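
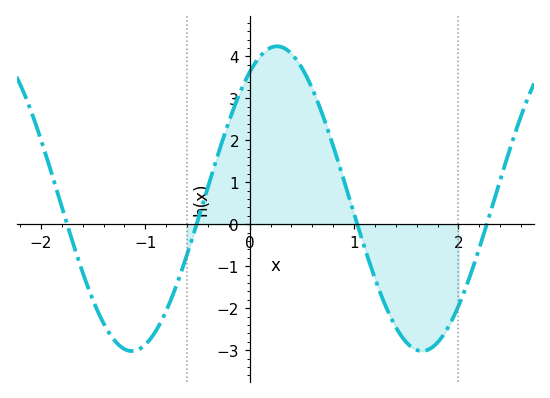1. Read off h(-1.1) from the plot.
-3.01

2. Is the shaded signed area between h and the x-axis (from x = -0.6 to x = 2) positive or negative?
positive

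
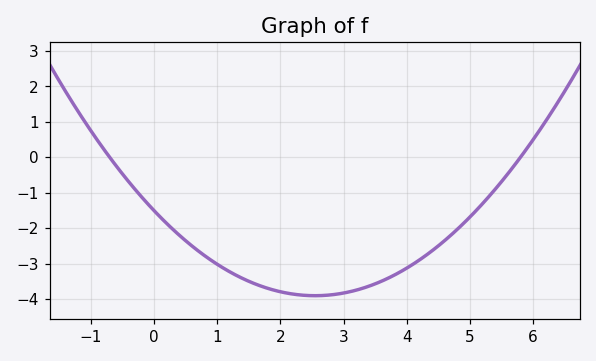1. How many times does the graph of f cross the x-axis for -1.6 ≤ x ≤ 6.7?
2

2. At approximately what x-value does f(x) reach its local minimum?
2.6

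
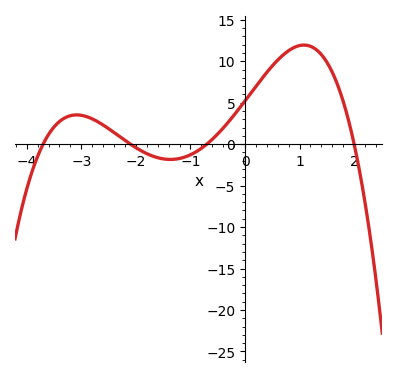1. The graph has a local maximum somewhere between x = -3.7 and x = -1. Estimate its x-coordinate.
-3.09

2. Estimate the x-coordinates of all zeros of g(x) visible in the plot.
-3.7, -2.1, -0.7, 2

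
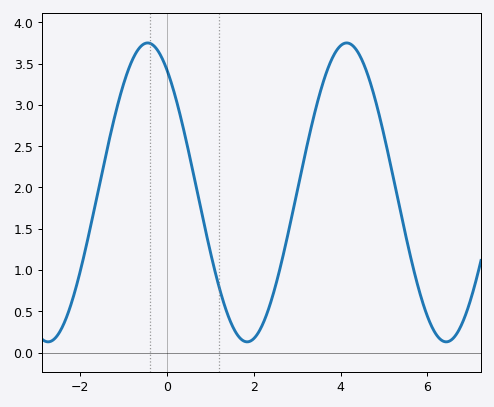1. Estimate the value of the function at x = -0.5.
3.75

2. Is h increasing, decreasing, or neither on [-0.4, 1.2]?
decreasing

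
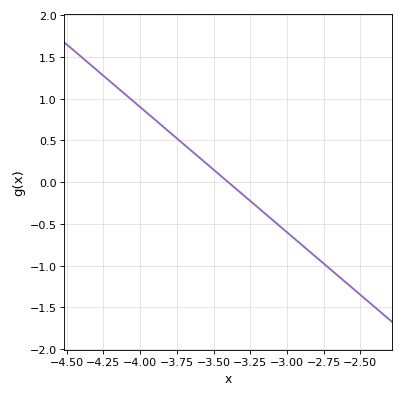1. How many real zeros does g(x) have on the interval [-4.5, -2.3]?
1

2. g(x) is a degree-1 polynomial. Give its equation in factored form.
y = -1.5(x + 3.4)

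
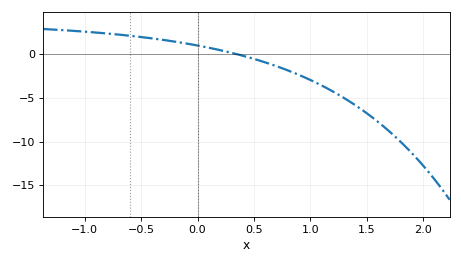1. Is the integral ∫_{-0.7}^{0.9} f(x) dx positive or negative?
positive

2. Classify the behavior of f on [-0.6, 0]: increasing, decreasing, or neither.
decreasing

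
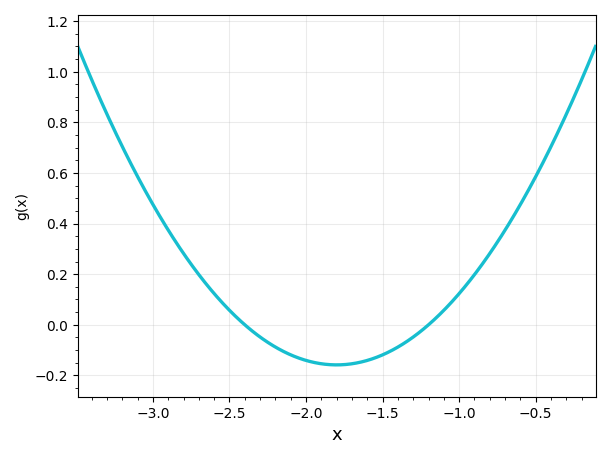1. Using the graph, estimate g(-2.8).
0.28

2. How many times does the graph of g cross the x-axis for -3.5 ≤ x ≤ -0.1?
2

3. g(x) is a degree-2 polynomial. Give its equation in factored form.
y = 0.44(x + 2.4)(x + 1.2)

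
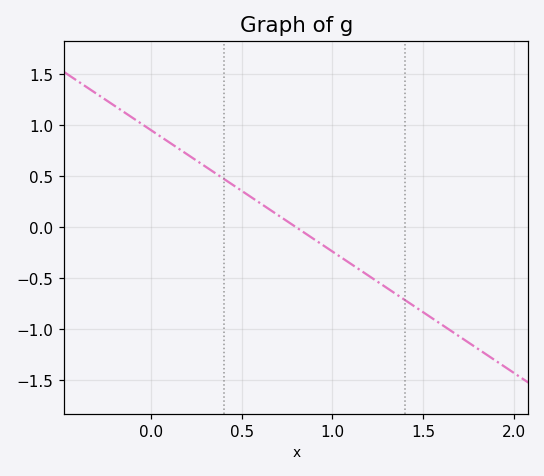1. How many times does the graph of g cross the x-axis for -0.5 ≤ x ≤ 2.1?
1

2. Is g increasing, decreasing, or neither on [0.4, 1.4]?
decreasing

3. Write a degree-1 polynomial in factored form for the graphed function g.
y = -1.19(x - 0.8)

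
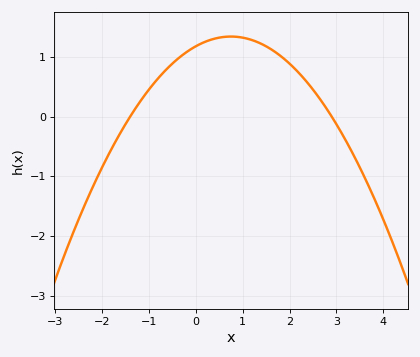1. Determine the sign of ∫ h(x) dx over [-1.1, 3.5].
positive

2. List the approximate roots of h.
-1.4, 2.9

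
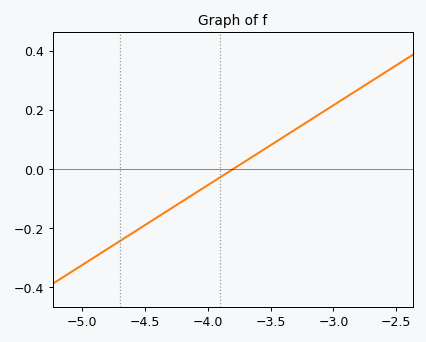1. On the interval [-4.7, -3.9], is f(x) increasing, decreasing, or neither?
increasing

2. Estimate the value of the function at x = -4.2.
-0.108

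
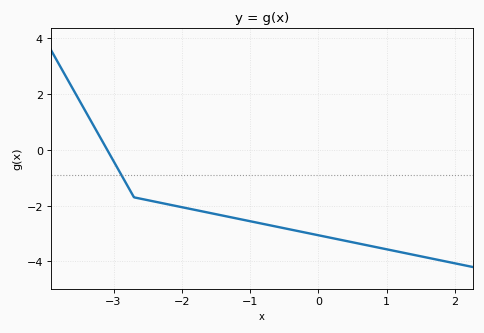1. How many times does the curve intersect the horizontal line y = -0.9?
1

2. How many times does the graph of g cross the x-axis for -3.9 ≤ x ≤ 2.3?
1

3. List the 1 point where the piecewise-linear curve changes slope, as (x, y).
(-2.7, -1.7)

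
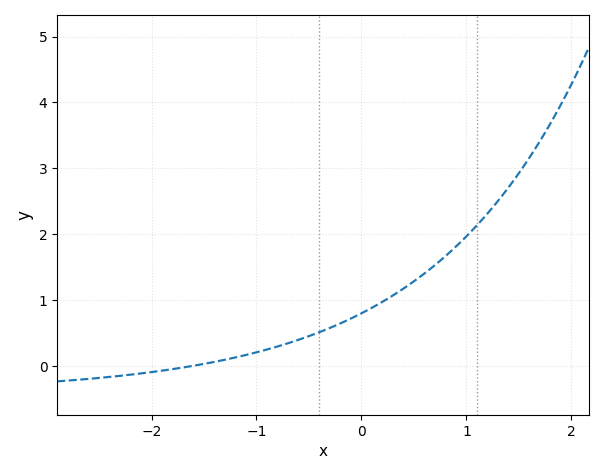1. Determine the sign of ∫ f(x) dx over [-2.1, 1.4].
positive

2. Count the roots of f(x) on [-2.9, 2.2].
1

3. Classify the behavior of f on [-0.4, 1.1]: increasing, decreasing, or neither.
increasing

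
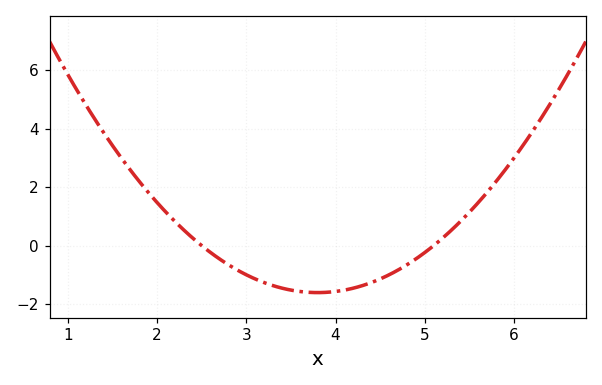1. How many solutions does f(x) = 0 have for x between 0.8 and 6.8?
2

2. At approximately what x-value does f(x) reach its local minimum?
3.8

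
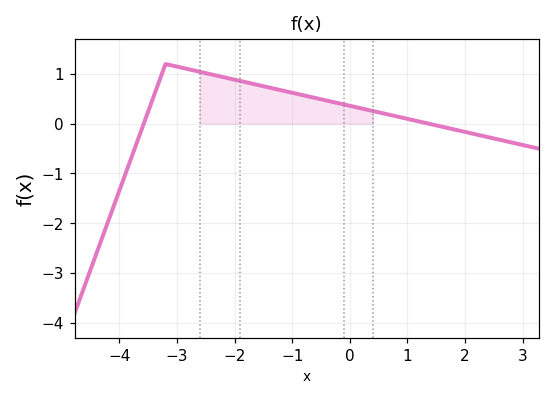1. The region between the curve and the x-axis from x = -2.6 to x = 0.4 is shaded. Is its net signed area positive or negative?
positive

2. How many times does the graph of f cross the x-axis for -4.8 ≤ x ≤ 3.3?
2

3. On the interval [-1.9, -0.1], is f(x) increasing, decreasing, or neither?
decreasing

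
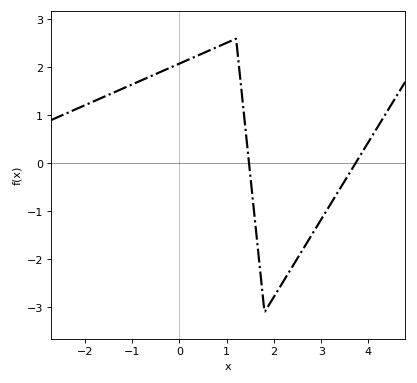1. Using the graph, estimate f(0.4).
2.3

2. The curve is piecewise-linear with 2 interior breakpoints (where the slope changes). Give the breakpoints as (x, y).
(1.2, 2.6); (1.8, -3.1)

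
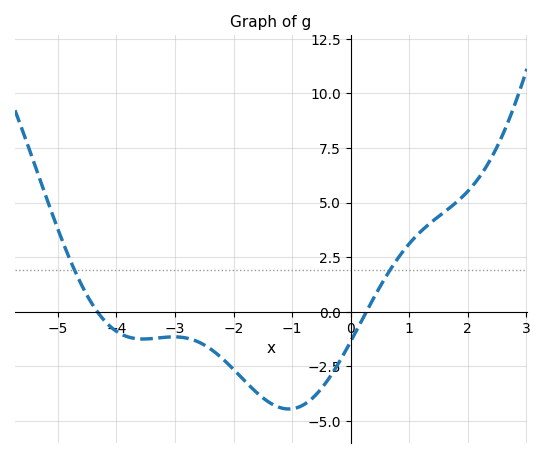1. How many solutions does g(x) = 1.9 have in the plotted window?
2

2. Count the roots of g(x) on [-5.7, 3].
2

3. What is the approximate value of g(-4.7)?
1.81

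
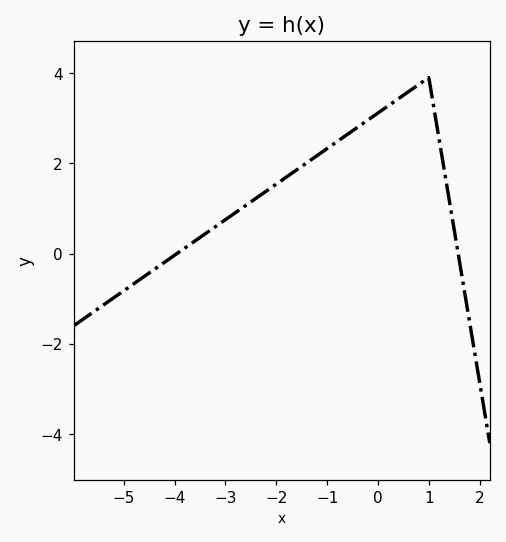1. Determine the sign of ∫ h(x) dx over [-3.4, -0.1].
positive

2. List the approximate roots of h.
-3.95, 1.58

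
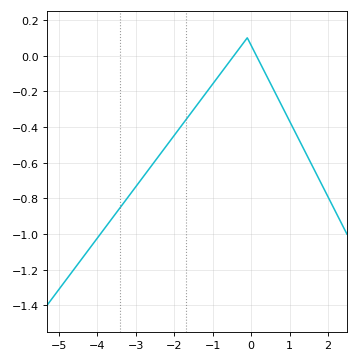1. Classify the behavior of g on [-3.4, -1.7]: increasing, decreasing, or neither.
increasing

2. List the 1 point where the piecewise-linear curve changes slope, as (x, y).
(-0.1, 0.1)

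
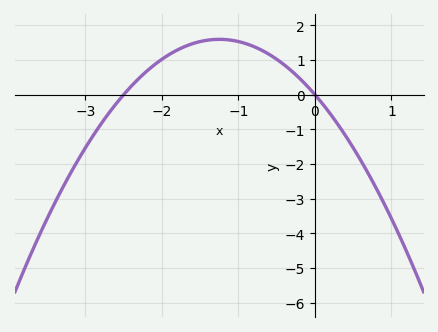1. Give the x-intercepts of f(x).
-2.5, 0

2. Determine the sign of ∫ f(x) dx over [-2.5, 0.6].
positive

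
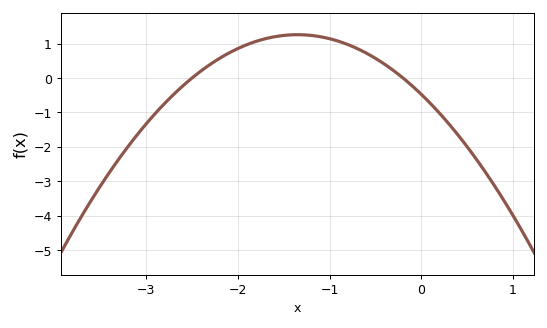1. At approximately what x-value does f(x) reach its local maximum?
-1.4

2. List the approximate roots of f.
-2.5, -0.2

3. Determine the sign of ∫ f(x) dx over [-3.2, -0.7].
positive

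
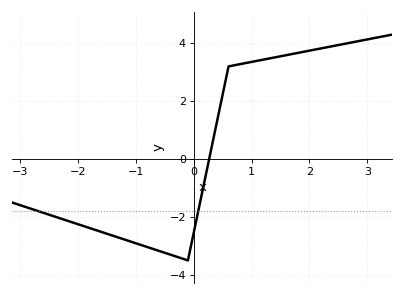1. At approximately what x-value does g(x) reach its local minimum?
-0.1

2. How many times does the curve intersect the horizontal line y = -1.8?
2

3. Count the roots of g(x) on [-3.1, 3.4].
1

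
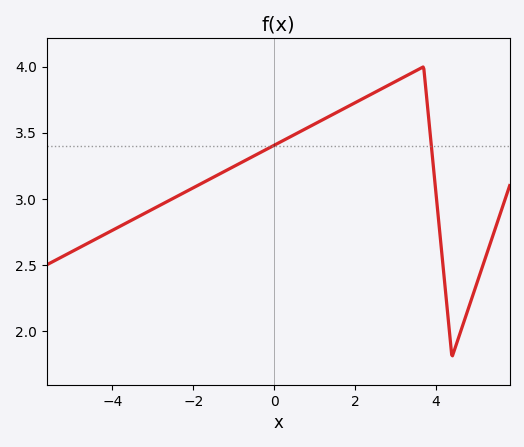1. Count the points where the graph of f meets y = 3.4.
2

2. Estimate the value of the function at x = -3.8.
2.79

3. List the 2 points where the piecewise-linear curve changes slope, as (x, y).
(3.7, 4); (4.4, 1.8)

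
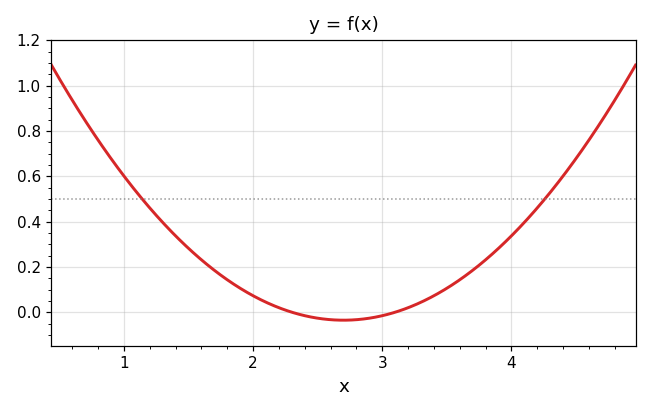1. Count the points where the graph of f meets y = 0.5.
2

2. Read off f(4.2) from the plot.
0.46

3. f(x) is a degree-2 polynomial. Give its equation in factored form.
y = 0.22(x - 2.3)(x - 3.1)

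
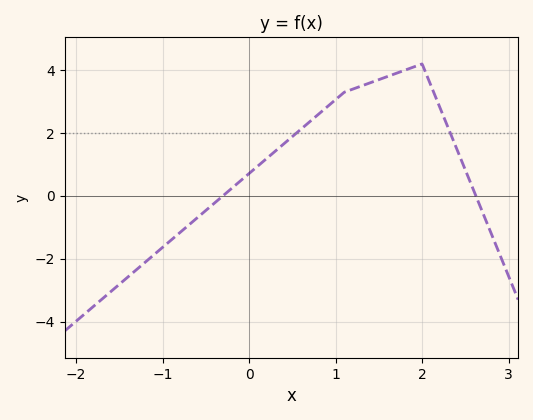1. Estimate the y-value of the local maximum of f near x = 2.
4.2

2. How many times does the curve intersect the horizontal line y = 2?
2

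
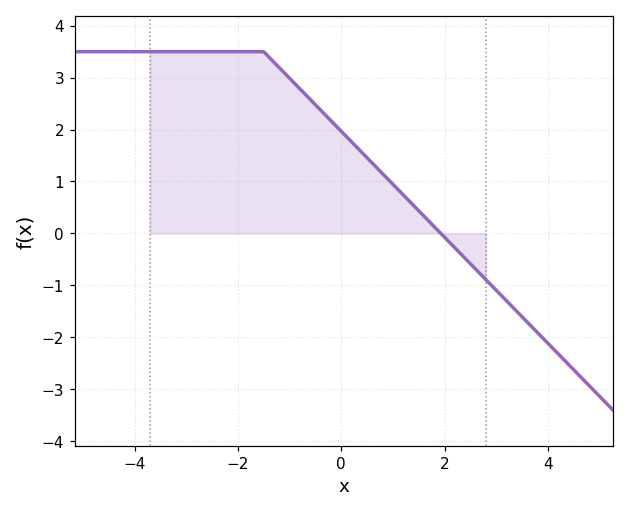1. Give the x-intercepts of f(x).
2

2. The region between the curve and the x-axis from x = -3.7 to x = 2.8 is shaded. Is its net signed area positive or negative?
positive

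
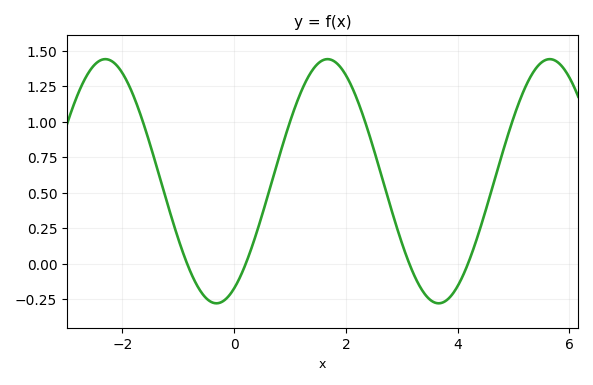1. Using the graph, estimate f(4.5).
0.372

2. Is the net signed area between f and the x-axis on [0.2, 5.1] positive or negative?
positive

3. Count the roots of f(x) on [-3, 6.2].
4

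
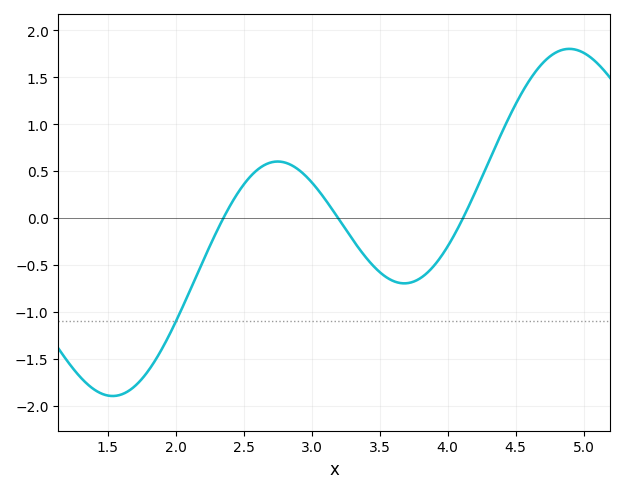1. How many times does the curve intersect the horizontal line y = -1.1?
1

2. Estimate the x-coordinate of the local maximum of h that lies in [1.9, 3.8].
2.75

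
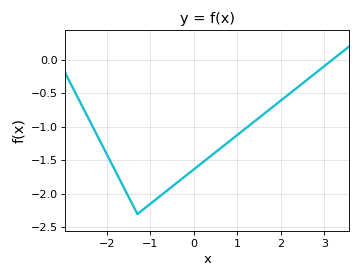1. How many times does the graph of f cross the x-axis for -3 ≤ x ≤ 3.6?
1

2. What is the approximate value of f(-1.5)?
-2.05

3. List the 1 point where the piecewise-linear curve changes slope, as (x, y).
(-1.3, -2.3)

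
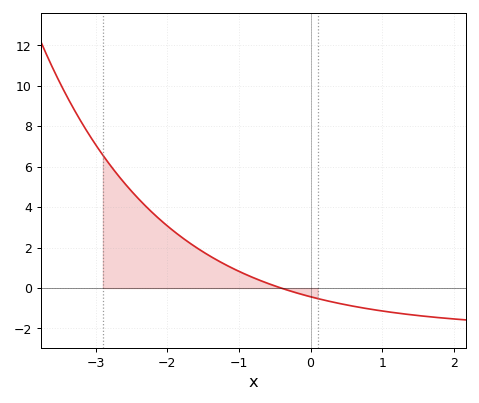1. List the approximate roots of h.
-0.4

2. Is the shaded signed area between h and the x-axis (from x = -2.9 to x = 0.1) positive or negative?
positive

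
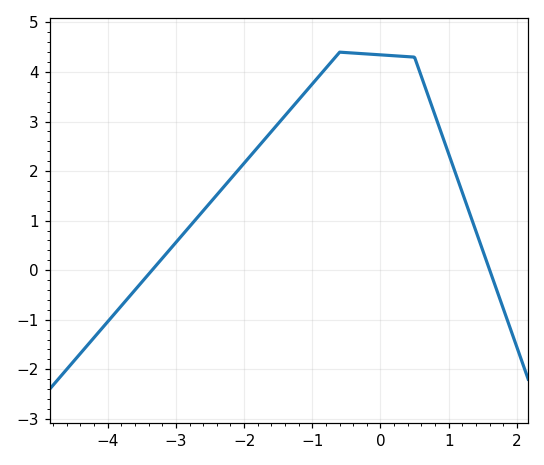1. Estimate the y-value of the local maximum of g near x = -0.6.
4.4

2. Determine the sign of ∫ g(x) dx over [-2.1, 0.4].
positive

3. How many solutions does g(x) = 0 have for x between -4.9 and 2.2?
2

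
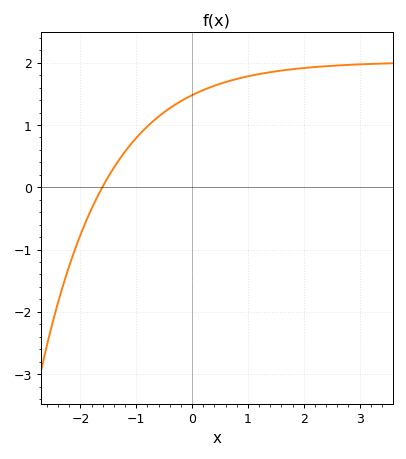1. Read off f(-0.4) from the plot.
1.3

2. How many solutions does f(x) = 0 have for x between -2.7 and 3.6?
1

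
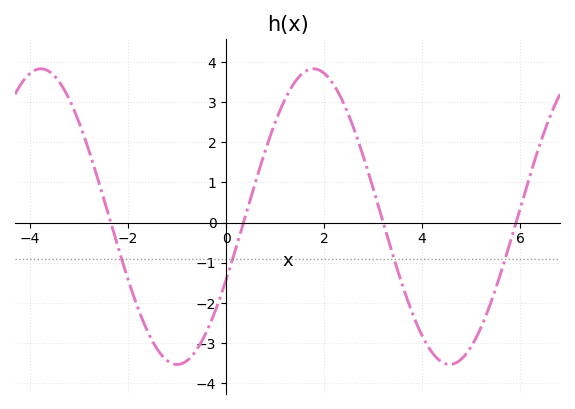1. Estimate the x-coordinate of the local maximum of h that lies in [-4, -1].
-3.78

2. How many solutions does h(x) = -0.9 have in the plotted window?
4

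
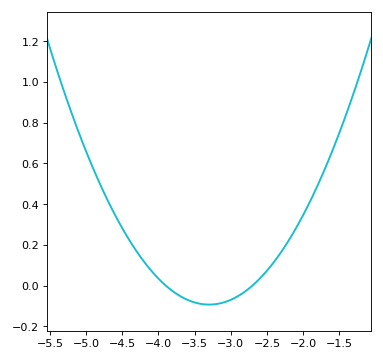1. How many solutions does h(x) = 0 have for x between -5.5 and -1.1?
2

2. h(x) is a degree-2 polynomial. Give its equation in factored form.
y = 0.26(x + 3.9)(x + 2.7)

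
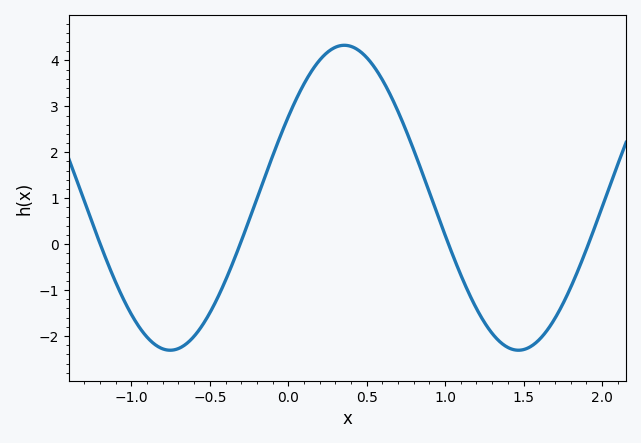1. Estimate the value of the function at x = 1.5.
-2.3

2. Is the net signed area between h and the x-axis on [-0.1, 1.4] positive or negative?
positive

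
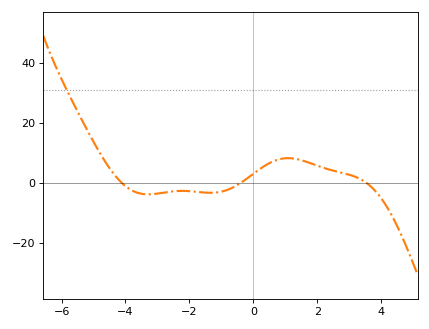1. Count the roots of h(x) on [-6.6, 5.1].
3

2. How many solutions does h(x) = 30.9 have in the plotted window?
1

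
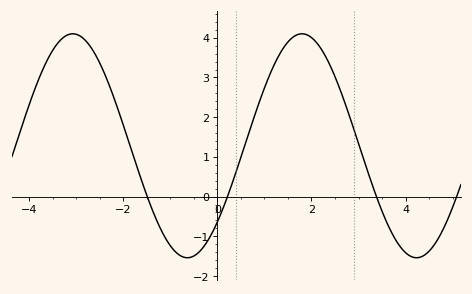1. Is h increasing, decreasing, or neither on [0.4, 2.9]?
neither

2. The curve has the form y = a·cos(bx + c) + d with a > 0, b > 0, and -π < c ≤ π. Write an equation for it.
y = 2.82cos(1.29x - 2.32) + 1.28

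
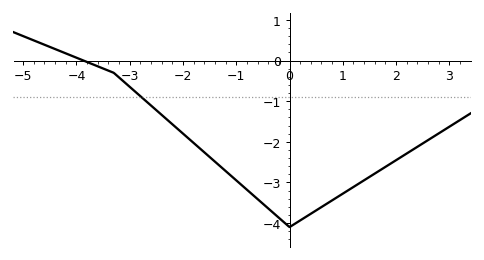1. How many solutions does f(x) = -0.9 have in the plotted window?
1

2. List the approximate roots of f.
-3.86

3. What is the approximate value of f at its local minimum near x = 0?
-4.1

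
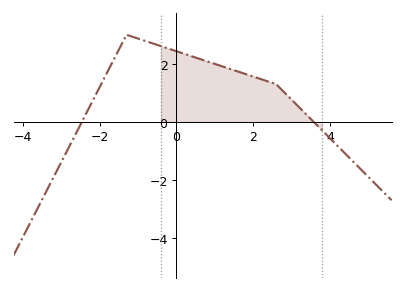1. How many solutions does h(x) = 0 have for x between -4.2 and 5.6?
2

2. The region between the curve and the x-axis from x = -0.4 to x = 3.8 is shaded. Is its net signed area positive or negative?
positive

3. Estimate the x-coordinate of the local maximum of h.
-1.3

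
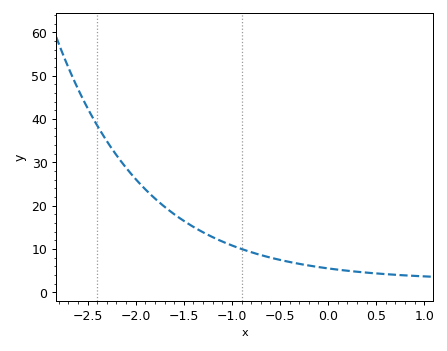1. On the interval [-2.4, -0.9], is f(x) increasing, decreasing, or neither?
decreasing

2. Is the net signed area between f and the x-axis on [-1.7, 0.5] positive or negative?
positive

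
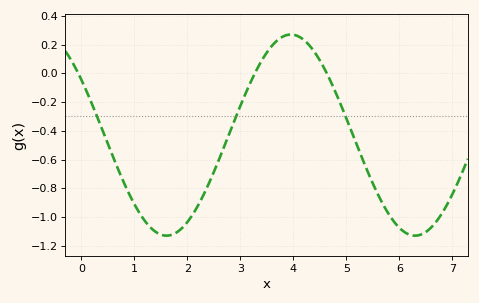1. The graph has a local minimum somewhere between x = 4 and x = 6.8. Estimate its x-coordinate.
6.2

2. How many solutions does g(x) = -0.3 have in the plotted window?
3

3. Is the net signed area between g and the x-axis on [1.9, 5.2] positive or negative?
negative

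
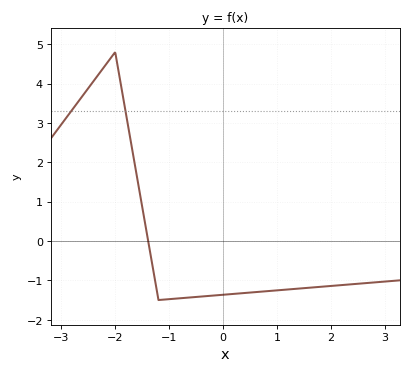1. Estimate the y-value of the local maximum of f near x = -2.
4.8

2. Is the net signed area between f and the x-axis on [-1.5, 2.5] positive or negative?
negative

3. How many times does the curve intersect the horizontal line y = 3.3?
2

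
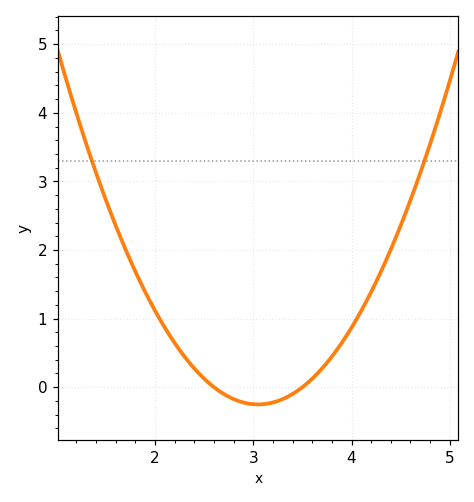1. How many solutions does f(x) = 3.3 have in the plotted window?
2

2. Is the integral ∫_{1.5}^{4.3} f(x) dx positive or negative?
positive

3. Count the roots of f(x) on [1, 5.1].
2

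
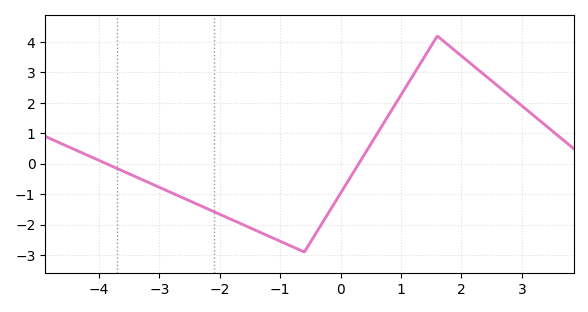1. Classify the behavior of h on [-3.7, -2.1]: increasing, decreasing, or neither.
decreasing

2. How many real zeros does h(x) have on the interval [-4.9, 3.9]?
2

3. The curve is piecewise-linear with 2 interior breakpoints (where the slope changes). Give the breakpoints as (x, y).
(-0.6, -2.9); (1.6, 4.2)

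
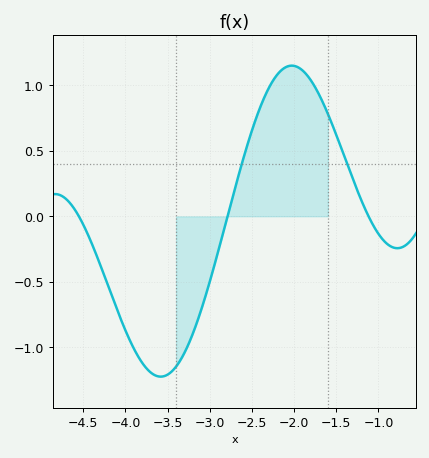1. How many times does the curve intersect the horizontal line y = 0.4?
2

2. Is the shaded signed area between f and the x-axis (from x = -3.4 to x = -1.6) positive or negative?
positive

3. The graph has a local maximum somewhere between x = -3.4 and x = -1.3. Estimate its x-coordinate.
-2.03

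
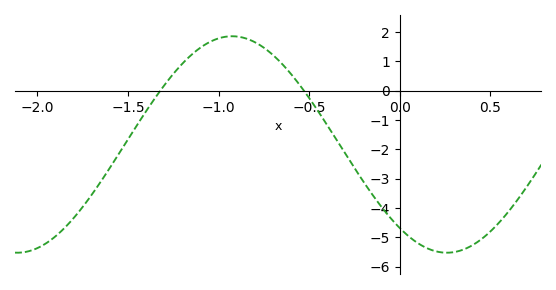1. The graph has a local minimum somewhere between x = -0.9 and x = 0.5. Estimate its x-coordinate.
0.261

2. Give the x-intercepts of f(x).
-1.32, -0.53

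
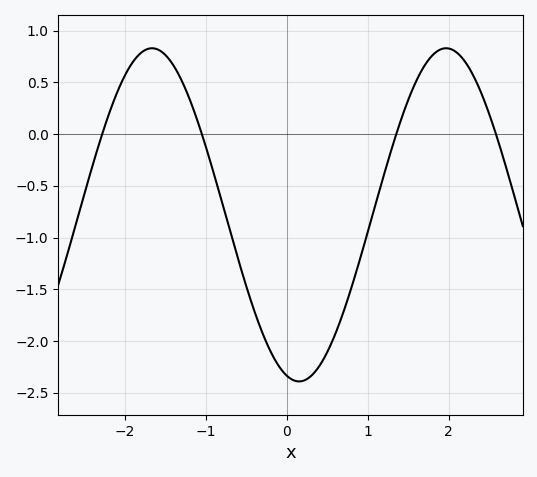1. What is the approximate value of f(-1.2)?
0.335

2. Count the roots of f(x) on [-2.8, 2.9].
4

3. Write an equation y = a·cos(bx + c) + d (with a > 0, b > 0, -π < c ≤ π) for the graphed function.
y = 1.61cos(1.73x + 2.88) - 0.78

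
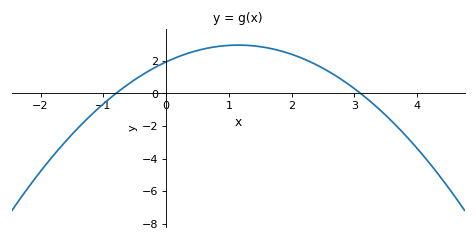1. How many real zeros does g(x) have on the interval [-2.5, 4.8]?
2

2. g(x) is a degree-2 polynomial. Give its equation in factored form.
y = -0.78(x + 0.8)(x - 3.1)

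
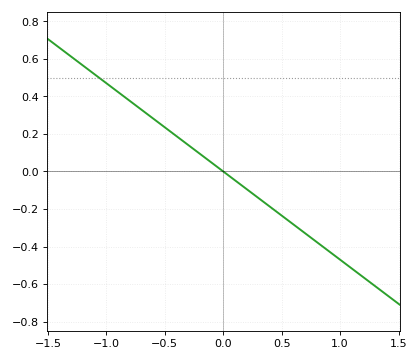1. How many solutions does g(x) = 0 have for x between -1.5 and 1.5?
1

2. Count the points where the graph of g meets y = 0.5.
1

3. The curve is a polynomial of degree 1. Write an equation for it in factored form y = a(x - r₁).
y = -0.47(x - 0)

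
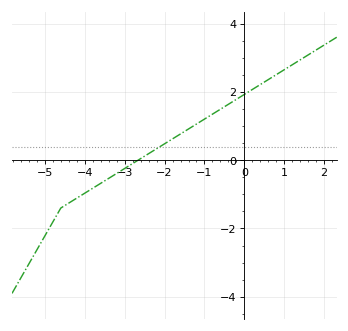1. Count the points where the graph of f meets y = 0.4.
1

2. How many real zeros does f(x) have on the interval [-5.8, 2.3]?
1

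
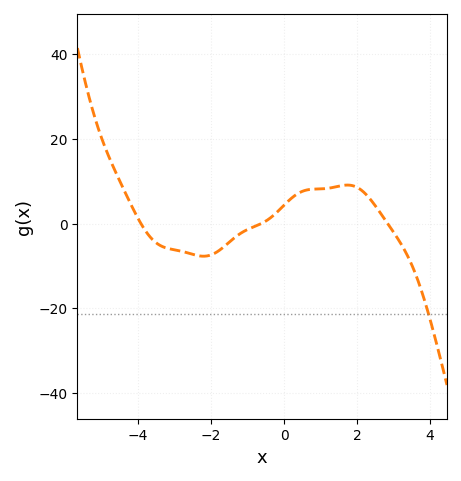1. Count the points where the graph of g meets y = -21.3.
1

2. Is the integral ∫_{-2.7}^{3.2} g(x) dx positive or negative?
positive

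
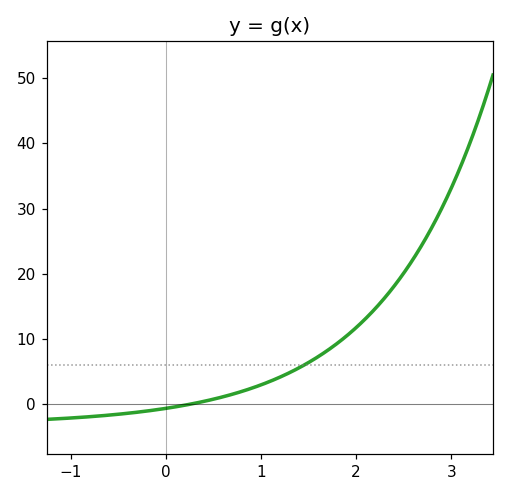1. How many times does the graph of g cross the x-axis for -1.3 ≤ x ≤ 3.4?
1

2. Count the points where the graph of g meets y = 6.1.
1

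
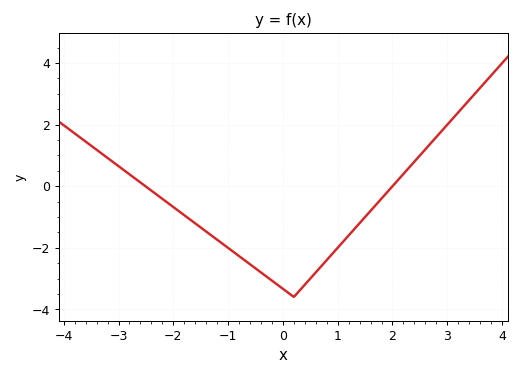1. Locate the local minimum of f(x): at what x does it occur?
0.198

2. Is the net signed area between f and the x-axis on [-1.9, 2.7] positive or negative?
negative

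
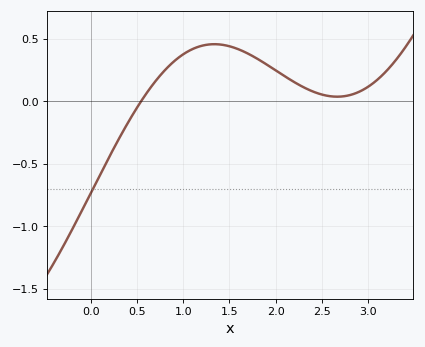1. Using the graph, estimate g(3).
0.115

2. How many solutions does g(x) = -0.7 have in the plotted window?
1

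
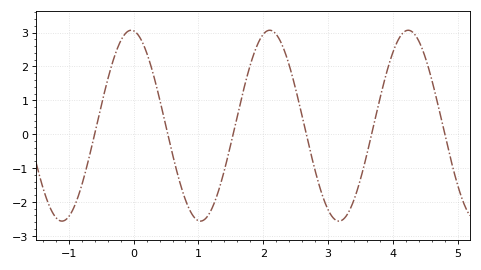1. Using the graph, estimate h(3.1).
-2.51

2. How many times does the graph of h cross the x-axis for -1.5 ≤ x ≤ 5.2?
6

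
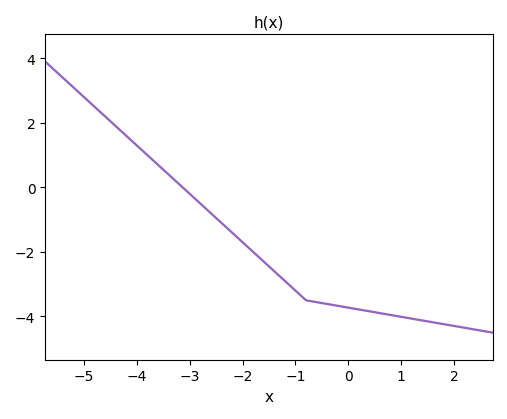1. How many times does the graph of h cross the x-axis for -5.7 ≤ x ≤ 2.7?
1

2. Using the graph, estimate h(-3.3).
0.25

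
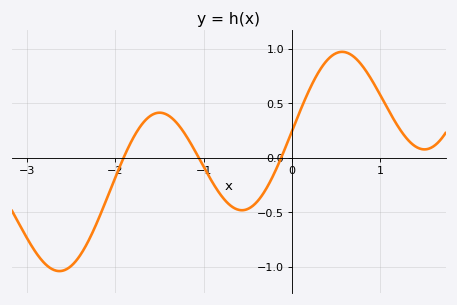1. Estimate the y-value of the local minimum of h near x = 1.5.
0.05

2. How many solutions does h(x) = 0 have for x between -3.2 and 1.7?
3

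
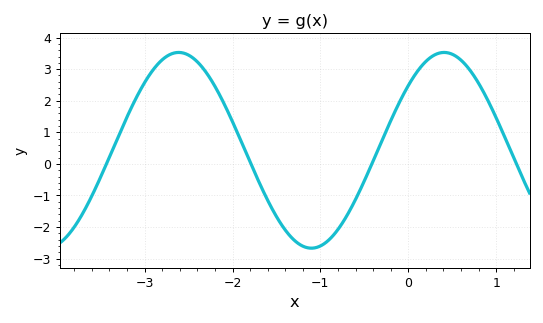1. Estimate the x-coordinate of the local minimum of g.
-1.1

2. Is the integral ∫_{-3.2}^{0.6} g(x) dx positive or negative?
positive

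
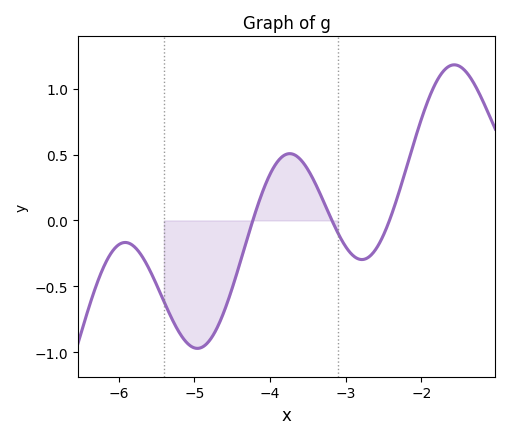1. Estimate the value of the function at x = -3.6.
0.465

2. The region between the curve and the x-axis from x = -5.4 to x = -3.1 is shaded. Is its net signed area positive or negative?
negative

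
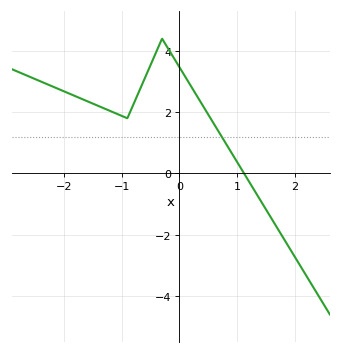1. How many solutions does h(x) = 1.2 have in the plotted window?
1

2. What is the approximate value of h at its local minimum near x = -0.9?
1.8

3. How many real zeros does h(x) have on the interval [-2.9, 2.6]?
1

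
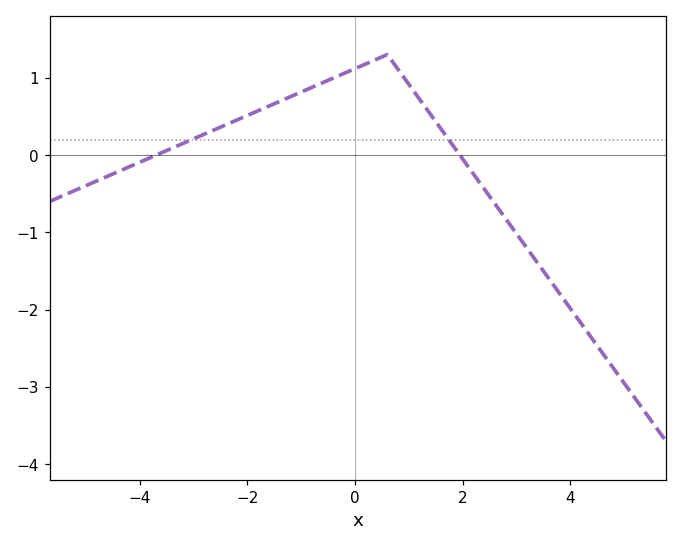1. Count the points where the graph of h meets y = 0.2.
2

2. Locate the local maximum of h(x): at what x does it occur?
0.599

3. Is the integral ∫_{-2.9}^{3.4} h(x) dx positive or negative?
positive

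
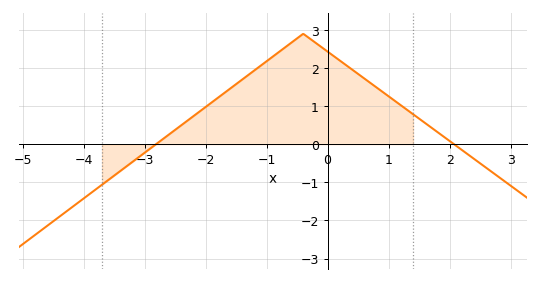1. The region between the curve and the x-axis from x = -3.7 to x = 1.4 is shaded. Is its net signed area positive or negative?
positive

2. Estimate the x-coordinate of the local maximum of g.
-0.4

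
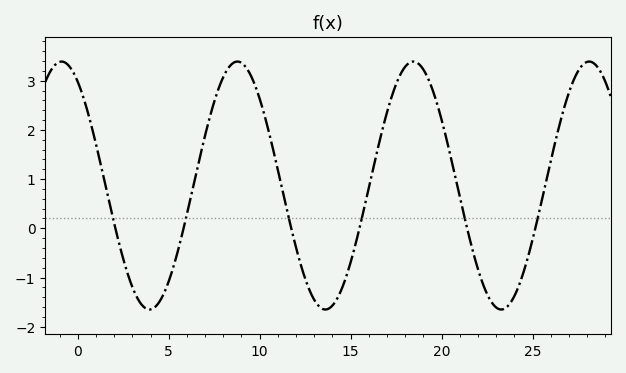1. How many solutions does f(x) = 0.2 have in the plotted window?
6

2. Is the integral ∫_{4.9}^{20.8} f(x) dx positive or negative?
positive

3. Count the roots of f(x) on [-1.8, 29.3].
6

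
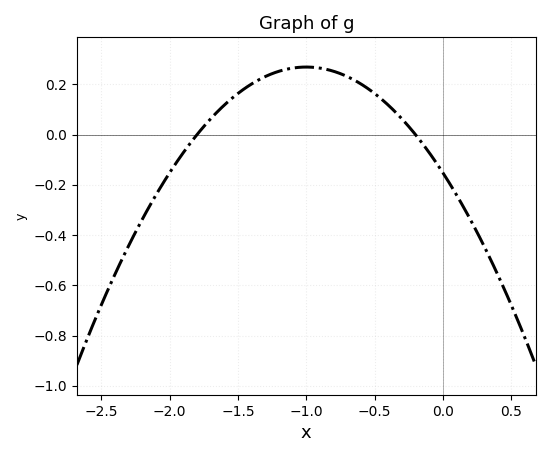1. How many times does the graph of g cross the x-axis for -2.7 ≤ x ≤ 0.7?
2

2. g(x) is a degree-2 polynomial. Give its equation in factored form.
y = -0.42(x + 1.8)(x + 0.2)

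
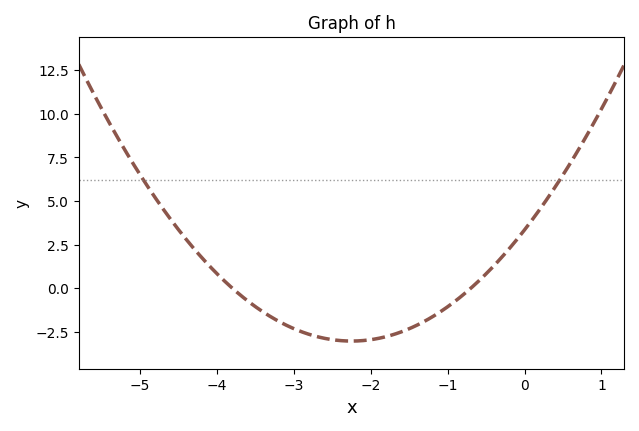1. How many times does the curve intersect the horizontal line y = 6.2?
2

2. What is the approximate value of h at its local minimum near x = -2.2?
-3.03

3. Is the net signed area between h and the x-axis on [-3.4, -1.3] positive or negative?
negative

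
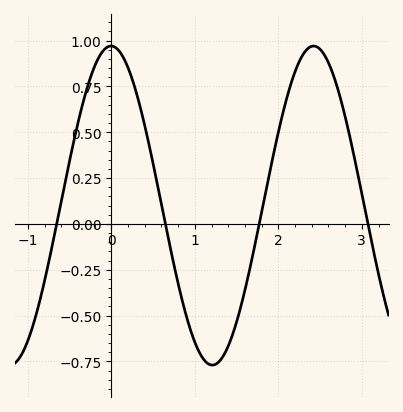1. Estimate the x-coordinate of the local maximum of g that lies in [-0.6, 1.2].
-0.004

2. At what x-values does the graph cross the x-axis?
-0.655, 0.647, 1.77, 3.07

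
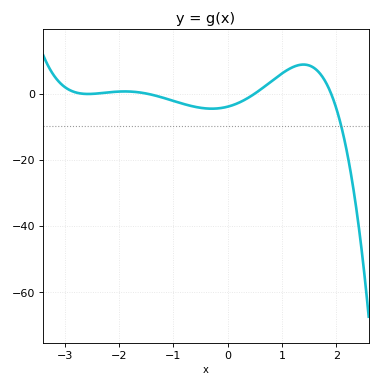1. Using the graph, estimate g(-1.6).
0.278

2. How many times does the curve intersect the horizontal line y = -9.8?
1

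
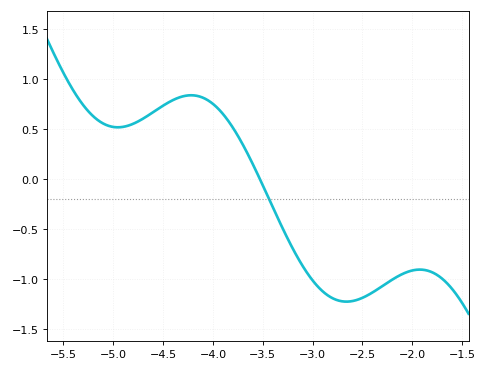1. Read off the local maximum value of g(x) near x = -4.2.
0.834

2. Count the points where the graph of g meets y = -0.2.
1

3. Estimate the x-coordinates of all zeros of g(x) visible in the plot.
-3.53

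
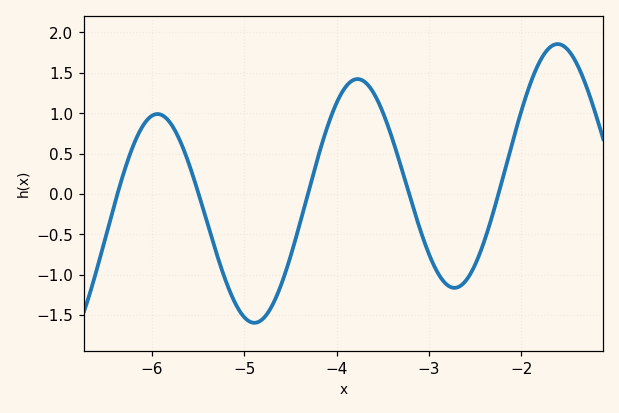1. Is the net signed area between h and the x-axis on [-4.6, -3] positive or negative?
positive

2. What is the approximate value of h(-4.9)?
-1.6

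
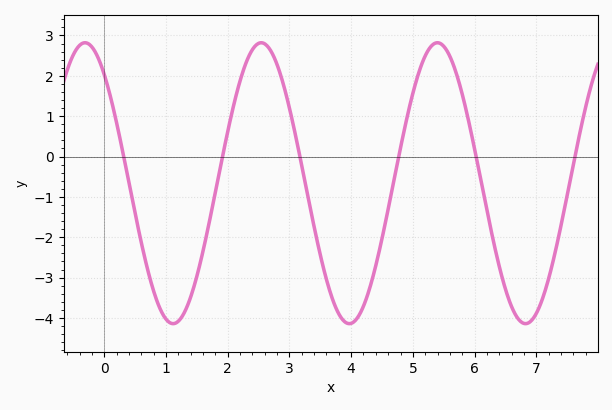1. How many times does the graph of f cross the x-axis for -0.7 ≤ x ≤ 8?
6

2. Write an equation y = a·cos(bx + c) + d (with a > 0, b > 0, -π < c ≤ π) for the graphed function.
y = 3.48cos(2.2x + 0.69) - 0.66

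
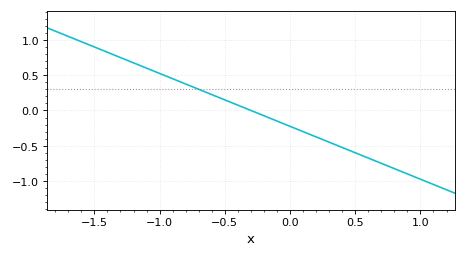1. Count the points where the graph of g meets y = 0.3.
1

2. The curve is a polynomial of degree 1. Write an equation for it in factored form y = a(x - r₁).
y = -0.75(x + 0.3)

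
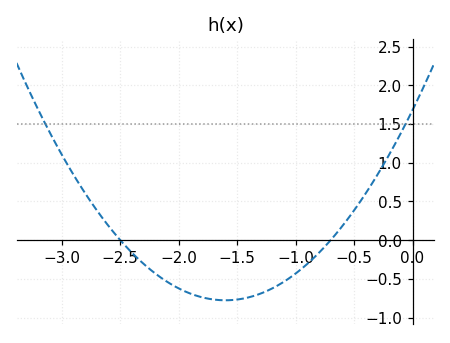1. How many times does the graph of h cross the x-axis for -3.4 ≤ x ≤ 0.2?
2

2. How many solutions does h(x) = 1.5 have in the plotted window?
2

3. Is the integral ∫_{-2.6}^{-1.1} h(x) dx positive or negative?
negative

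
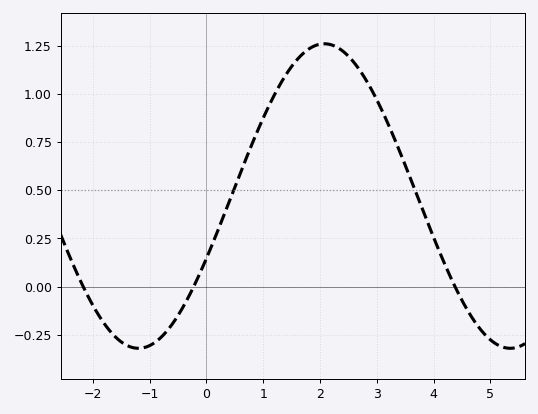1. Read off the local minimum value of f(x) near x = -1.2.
-0.32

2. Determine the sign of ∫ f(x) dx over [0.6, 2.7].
positive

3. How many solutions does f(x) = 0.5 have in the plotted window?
2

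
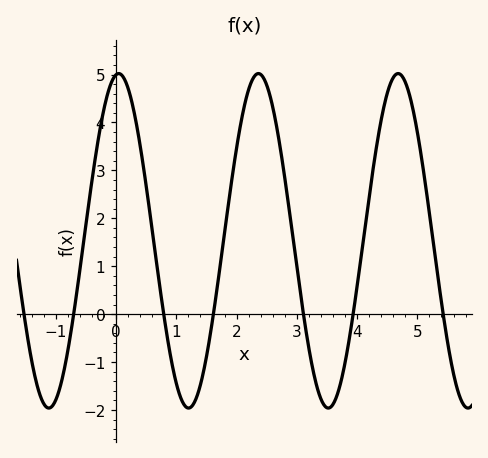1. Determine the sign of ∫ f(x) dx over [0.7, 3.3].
positive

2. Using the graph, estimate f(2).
3.47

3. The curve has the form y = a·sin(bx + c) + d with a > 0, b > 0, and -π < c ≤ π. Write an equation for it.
y = 3.49sin(2.71x + 1.45) + 1.53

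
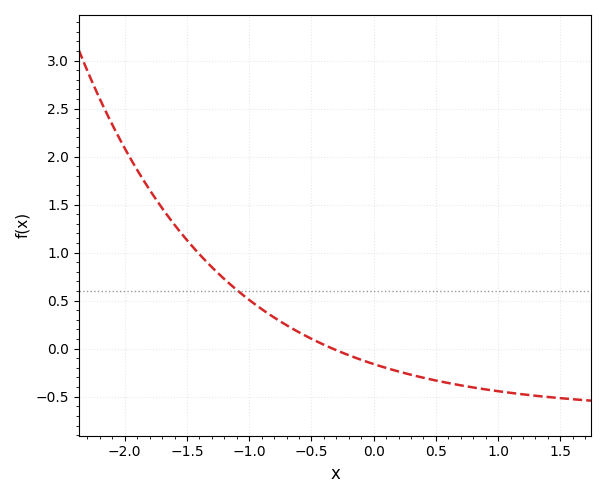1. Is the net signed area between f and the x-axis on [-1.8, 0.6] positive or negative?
positive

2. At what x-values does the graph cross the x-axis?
-0.329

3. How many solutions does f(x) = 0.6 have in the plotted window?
1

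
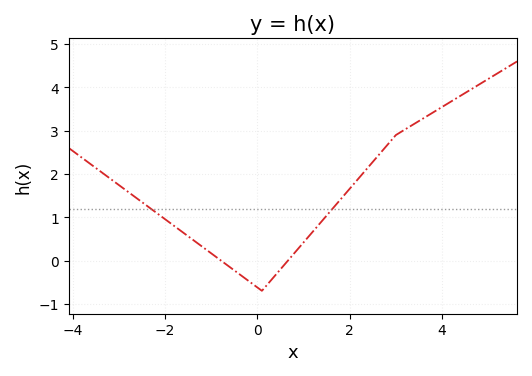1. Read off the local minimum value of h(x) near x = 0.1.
-0.699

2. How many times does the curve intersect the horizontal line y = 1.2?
2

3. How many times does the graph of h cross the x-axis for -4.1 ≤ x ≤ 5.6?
2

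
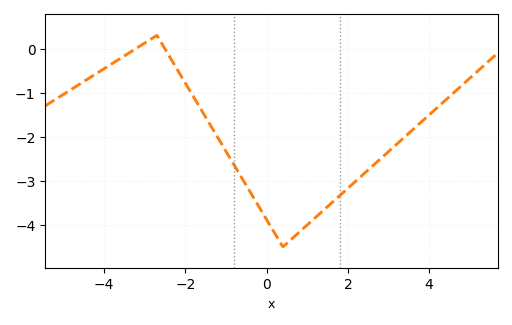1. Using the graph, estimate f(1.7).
-3.42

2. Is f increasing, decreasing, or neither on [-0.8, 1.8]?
neither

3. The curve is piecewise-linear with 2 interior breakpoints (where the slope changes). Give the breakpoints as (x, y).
(-2.7, 0.3); (0.4, -4.5)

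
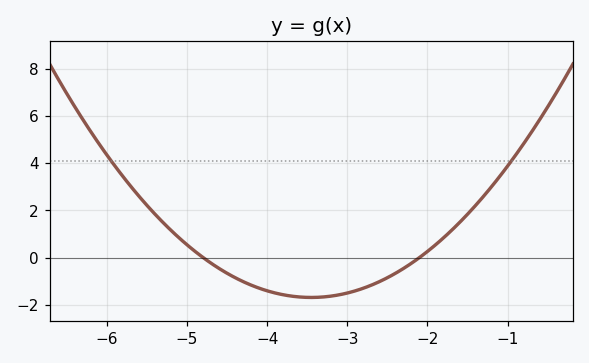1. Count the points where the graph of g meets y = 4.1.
2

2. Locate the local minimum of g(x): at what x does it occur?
-3.45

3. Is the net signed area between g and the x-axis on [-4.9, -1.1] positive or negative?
negative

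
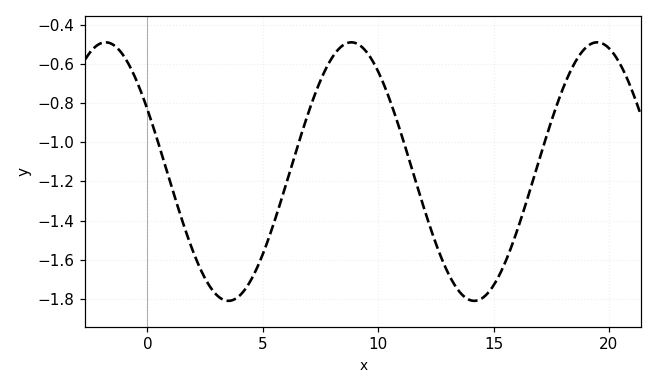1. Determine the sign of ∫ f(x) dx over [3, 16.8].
negative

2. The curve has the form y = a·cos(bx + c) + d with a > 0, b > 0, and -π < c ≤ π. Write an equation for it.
y = 0.66cos(0.59x + 1.1) - 1.15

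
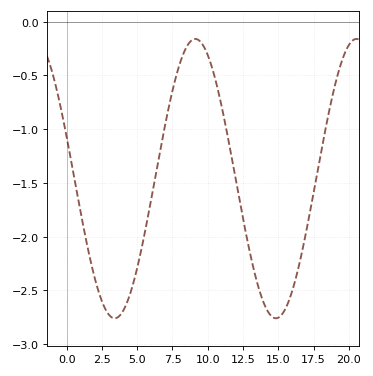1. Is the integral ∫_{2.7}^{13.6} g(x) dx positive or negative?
negative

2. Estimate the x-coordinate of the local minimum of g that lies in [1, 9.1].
3.4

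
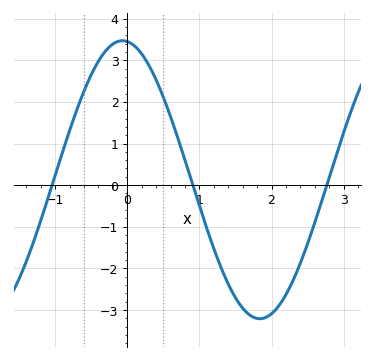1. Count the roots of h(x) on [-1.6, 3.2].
3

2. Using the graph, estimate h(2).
-3.09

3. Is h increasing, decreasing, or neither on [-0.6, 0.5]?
neither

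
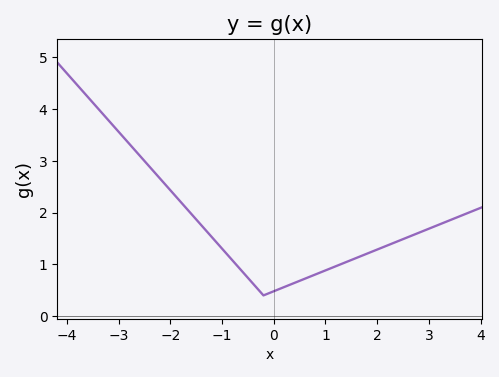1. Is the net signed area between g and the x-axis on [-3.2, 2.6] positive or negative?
positive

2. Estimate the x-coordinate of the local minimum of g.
-0.2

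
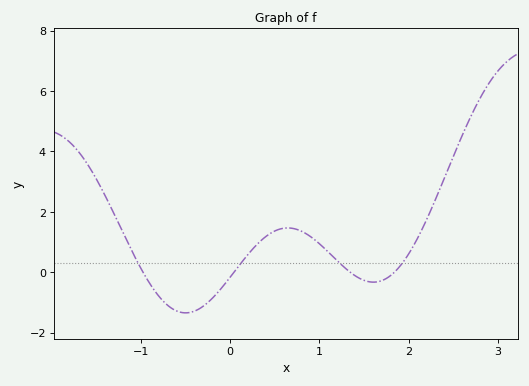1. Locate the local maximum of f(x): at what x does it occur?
0.645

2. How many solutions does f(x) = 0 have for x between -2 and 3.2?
4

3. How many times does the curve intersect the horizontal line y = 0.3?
4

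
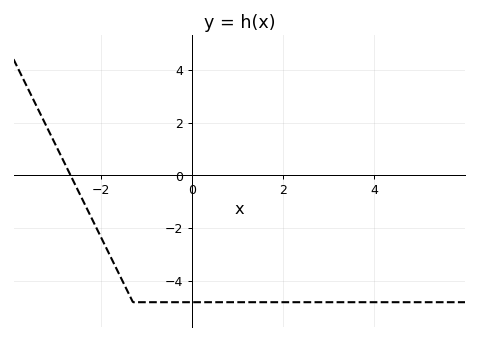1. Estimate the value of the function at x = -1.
-4.8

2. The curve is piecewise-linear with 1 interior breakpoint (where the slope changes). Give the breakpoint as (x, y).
(-1.3, -4.8)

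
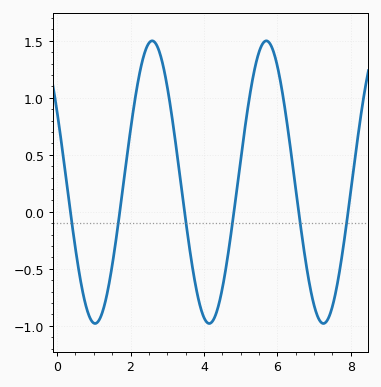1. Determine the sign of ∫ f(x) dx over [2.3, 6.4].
positive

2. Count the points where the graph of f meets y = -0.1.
6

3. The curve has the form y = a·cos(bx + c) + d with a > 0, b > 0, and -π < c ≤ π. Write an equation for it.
y = 1.24cos(2x + 1.1) + 0.26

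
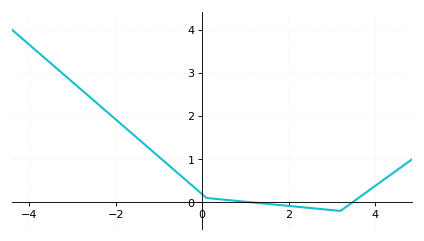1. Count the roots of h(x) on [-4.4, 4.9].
2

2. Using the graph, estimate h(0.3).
0.081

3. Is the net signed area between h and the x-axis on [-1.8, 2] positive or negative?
positive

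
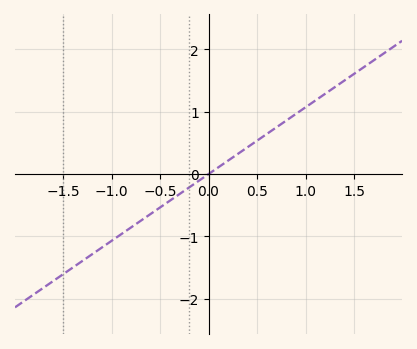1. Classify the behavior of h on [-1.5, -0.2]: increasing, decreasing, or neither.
increasing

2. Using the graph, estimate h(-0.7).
-0.7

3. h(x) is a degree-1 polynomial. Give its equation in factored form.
y = 1.07(x - 0)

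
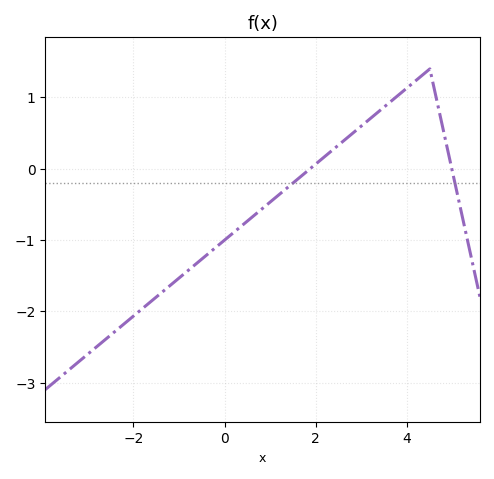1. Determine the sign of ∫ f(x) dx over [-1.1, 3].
negative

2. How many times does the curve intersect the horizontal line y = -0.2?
2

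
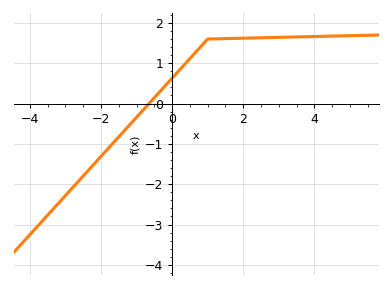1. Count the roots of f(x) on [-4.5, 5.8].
1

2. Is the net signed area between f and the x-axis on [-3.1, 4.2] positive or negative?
positive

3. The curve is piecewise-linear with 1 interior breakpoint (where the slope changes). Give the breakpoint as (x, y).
(1, 1.6)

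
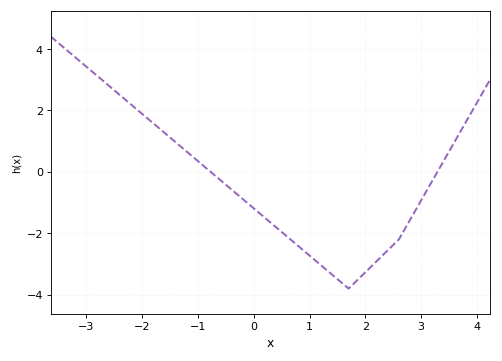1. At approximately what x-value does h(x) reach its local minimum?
1.7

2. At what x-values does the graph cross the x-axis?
-0.774, 3.29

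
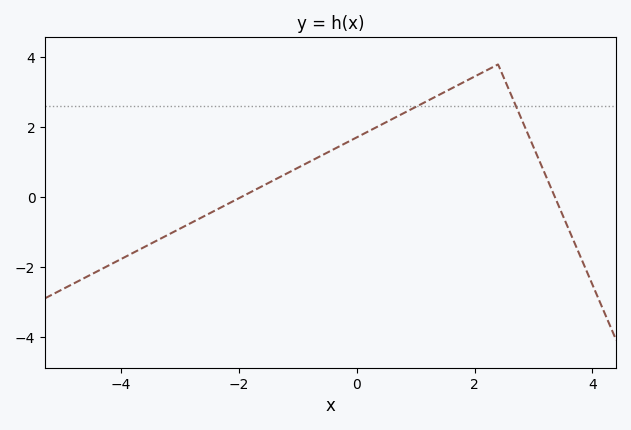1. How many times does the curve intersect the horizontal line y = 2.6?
2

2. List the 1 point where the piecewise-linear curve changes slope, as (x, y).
(2.4, 3.8)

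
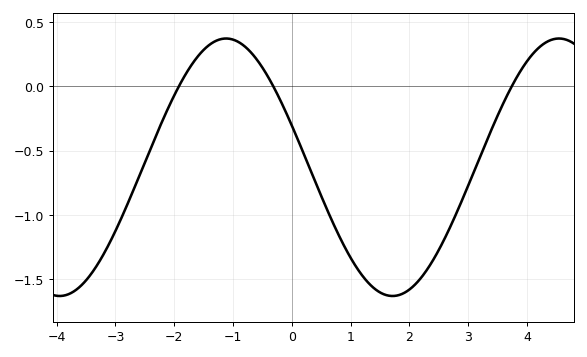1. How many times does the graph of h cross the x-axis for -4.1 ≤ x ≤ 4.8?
3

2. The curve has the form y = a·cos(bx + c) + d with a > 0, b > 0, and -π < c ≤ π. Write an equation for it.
y = 1cos(1.11x + 1.24) - 0.63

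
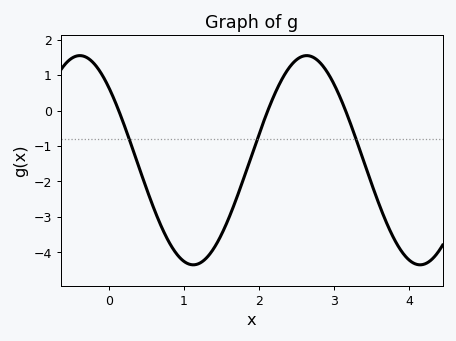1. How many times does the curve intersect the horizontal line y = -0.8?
3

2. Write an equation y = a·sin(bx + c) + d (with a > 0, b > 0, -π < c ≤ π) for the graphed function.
y = 2.95sin(2.08x + 2.37) - 1.4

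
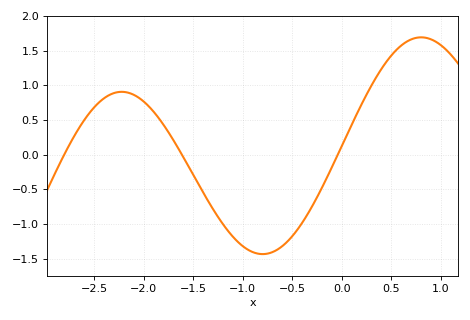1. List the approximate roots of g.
-2.8, -1.6, 0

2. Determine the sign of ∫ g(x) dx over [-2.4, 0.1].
negative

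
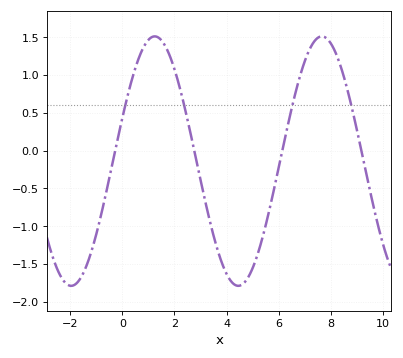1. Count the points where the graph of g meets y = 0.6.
4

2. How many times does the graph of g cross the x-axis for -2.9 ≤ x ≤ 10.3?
4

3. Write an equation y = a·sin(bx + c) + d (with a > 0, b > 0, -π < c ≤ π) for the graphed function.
y = 1.65sin(0.98x + 0.35) - 0.14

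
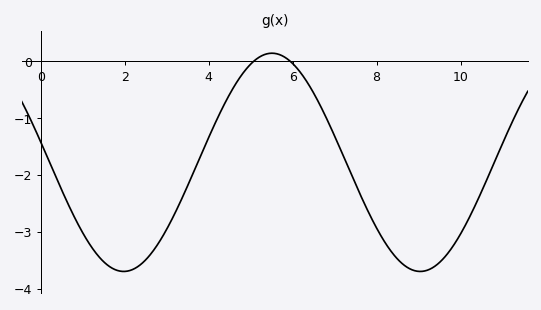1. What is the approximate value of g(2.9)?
-3.1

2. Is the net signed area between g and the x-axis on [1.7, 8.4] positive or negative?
negative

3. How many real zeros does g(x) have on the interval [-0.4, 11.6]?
2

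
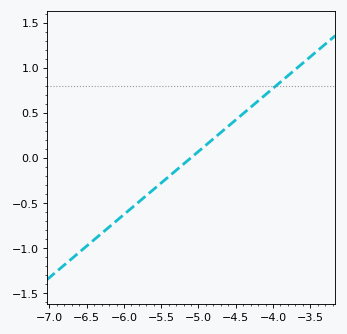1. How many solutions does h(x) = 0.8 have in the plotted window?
1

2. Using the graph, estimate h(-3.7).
1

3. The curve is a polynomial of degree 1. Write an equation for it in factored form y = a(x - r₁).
y = 0.7(x + 5.1)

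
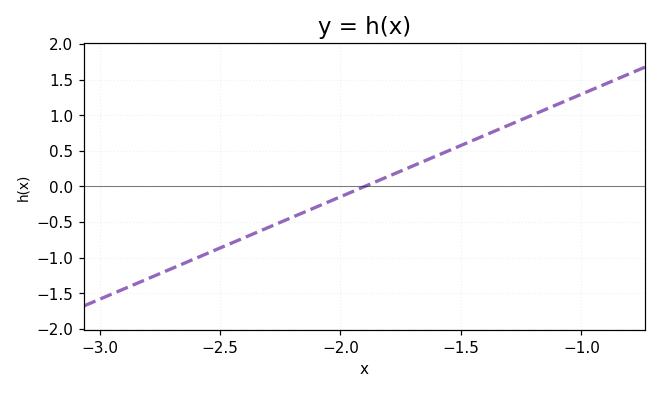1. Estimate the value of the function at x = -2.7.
-1.15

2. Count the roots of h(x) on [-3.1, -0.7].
1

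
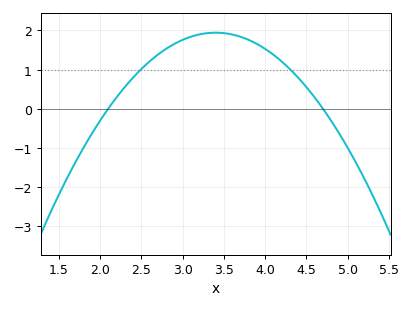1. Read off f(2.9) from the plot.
1.66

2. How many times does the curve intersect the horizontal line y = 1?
2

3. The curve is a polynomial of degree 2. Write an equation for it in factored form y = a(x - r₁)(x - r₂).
y = -1.15(x - 2.1)(x - 4.7)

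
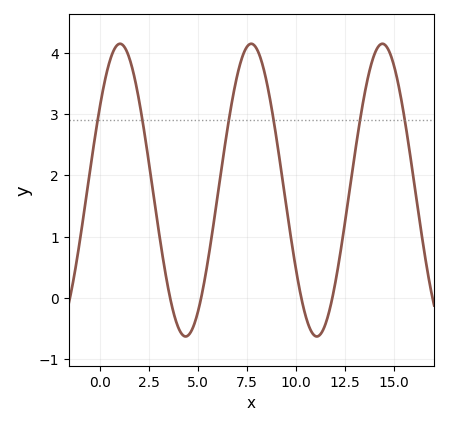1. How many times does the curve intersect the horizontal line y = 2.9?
6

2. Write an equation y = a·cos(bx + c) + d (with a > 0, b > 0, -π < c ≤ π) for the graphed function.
y = 2.39cos(0.94x - 0.972) + 1.76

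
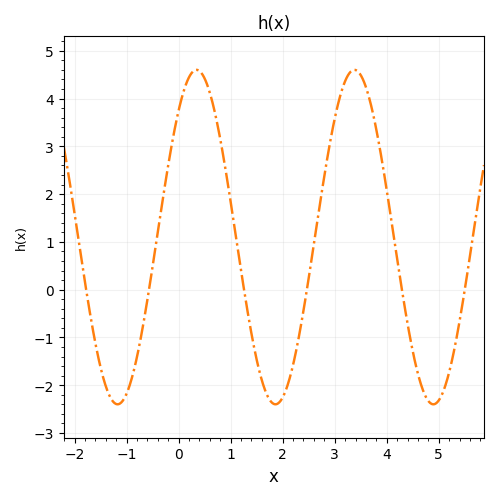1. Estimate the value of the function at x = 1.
1.84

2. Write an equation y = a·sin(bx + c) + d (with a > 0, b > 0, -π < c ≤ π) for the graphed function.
y = 3.5sin(2.07x + 0.86) + 1.1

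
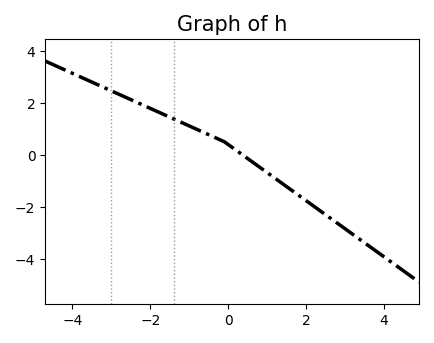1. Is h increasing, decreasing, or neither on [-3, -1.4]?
decreasing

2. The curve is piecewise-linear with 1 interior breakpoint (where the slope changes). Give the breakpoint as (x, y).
(-0.1, 0.5)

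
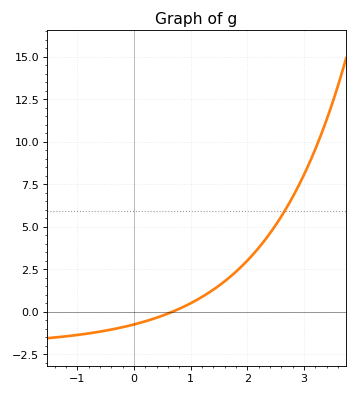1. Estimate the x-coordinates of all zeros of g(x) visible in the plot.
0.68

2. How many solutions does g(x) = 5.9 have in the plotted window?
1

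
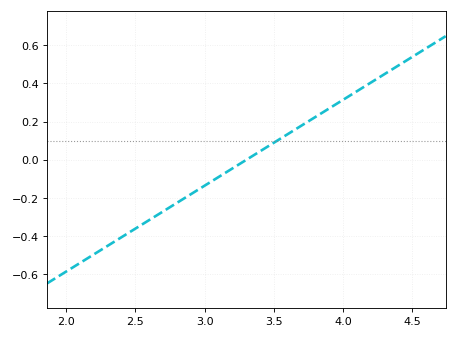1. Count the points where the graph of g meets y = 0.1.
1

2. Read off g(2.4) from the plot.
-0.4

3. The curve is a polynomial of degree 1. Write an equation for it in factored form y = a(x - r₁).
y = 0.45(x - 3.3)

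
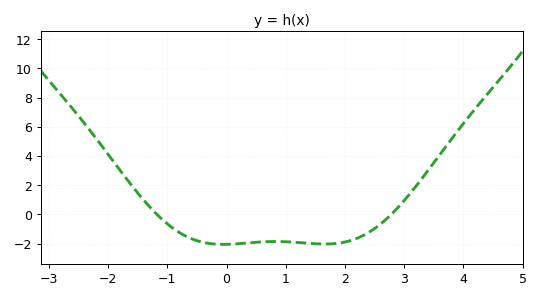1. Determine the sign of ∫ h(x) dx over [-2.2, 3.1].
negative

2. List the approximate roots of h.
-1.2, 2.8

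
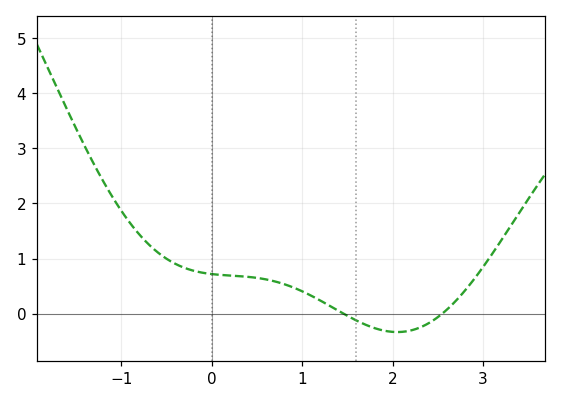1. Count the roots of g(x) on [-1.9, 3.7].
2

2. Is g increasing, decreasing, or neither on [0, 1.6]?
decreasing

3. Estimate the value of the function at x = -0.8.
1.44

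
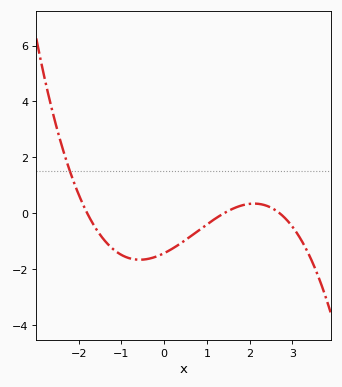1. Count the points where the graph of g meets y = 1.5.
1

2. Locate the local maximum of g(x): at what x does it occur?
2.11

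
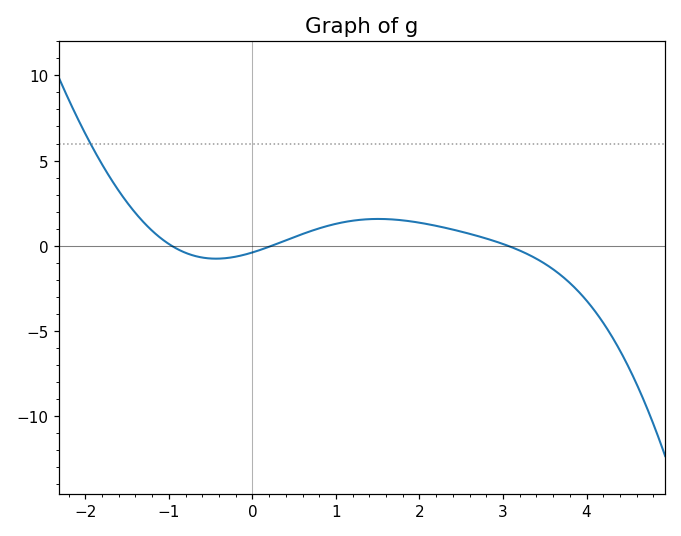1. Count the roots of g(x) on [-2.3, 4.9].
3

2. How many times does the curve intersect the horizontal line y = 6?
1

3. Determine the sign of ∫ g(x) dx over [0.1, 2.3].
positive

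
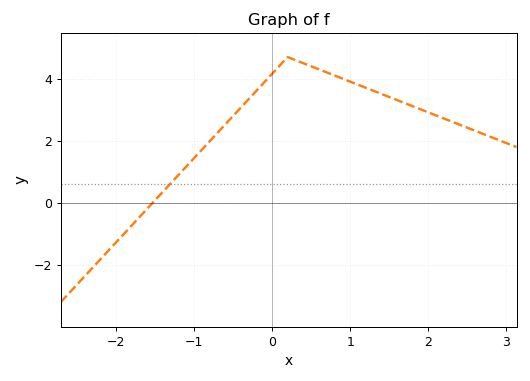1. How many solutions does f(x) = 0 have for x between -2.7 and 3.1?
1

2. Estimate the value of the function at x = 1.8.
3.2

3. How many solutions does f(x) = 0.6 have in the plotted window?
1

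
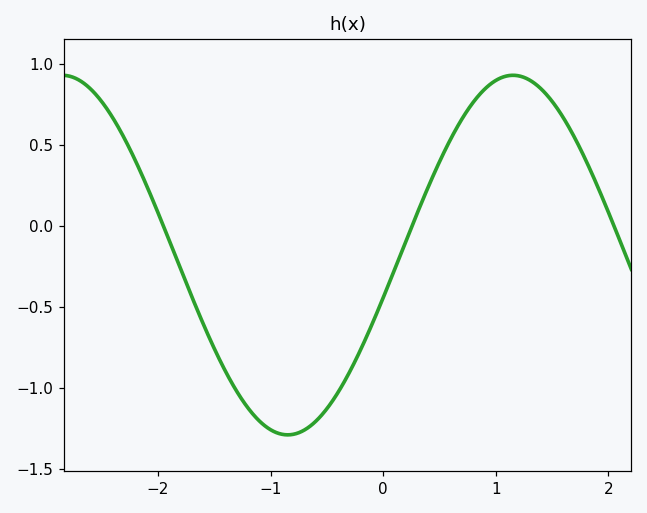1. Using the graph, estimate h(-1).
-1.26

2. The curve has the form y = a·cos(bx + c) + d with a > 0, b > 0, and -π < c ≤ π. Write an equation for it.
y = 1.11cos(1.57x - 1.81) - 0.18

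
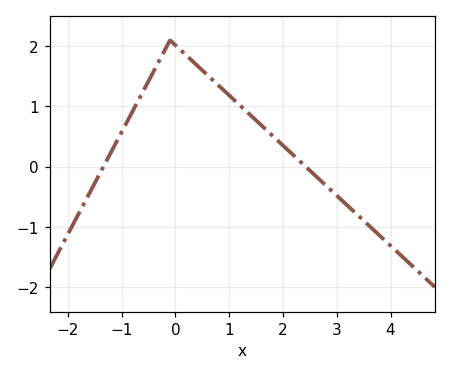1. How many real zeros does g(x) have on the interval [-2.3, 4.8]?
2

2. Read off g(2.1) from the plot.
0.3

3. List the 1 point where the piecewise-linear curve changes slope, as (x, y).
(-0.1, 2.1)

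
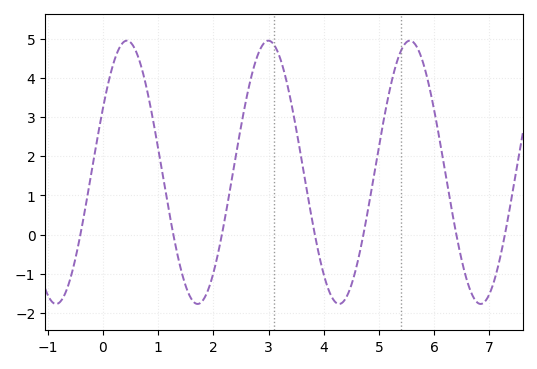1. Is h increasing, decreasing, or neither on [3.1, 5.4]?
neither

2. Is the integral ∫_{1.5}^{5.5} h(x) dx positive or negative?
positive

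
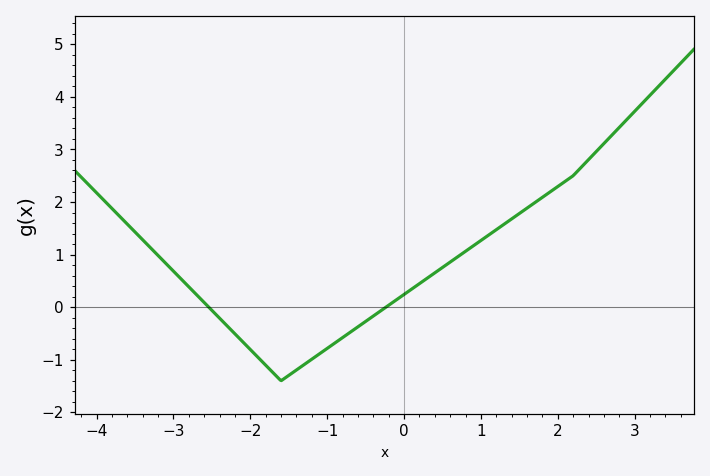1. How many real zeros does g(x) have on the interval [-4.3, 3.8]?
2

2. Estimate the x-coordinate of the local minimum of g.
-1.6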